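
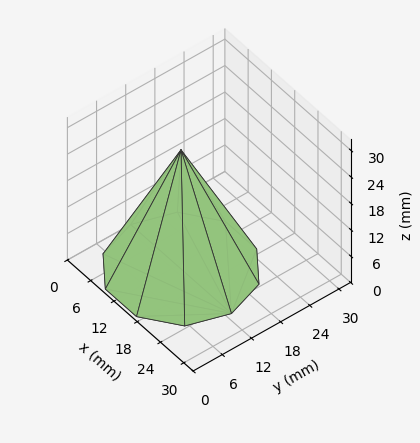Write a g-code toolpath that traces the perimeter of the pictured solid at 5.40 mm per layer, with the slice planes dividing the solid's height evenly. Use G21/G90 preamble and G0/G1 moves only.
Reading the render: the shape is a regular 10-sided pyramid, base circumscribed radius ≈ 13 mm, apex at z ≈ 27 mm (dimensions read to the nearest mm from the axis ticks). For the g-code, the solid's height is divided into equal slices at the stated Δz and each level perimeter traced with G1 moves after a G0 lift.

; perimeter-only toolpath
G21 ; units = mm
G90 ; absolute positioning
G28 ; home
; layer 1
G0 Z5.40
G0 X23.40 Y13.00
G1 X21.42 Y19.11
G1 X16.22 Y22.89
G1 X9.78 Y22.89
G1 X4.58 Y19.11
G1 X2.60 Y13.00
G1 X4.58 Y6.89
G1 X9.78 Y3.11
G1 X16.22 Y3.11
G1 X21.42 Y6.89
G1 X23.40 Y13.00
; layer 2
G0 Z10.80
G0 X20.80 Y13.00
G1 X19.31 Y17.58
G1 X15.41 Y20.42
G1 X10.59 Y20.42
G1 X6.69 Y17.58
G1 X5.20 Y13.00
G1 X6.69 Y8.42
G1 X10.59 Y5.58
G1 X15.41 Y5.58
G1 X19.31 Y8.42
G1 X20.80 Y13.00
; layer 3
G0 Z16.20
G0 X18.20 Y13.00
G1 X17.21 Y16.06
G1 X14.61 Y17.94
G1 X11.39 Y17.94
G1 X8.79 Y16.06
G1 X7.80 Y13.00
G1 X8.79 Y9.94
G1 X11.39 Y8.06
G1 X14.61 Y8.06
G1 X17.21 Y9.94
G1 X18.20 Y13.00
; layer 4
G0 Z21.60
G0 X15.60 Y13.00
G1 X15.10 Y14.53
G1 X13.80 Y15.47
G1 X12.20 Y15.47
G1 X10.90 Y14.53
G1 X10.40 Y13.00
G1 X10.90 Y11.47
G1 X12.20 Y10.53
G1 X13.80 Y10.53
G1 X15.10 Y11.47
G1 X15.60 Y13.00
M2 ; end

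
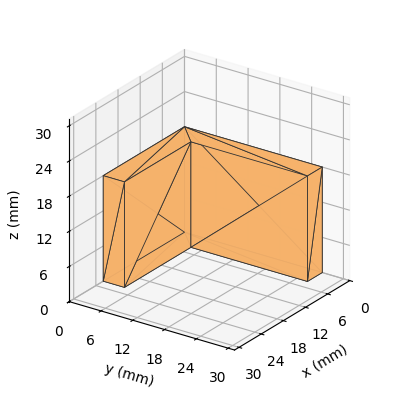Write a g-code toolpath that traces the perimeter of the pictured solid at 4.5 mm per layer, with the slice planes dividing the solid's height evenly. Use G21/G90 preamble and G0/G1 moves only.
Reading the render: the shape is an L-shaped prism: outer 22 × 26 mm, arm thicknesses ≈ 4 mm (horizontal) and 4 mm (vertical), extruded 18 mm in z (dimensions read to the nearest mm from the axis ticks). For the g-code, the solid's height is divided into equal slices at the stated Δz and each level perimeter traced with G1 moves after a G0 lift.

; perimeter-only toolpath
G21 ; units = mm
G90 ; absolute positioning
G28 ; home
; layer 1
G0 Z4.5
G0 X0.0 Y0.0
G1 X22.0 Y0.0
G1 X22.0 Y4.0
G1 X4.0 Y4.0
G1 X4.0 Y26.0
G1 X0.0 Y26.0
G1 X0.0 Y0.0
; layer 2
G0 Z9.0
G0 X0.0 Y0.0
G1 X22.0 Y0.0
G1 X22.0 Y4.0
G1 X4.0 Y4.0
G1 X4.0 Y26.0
G1 X0.0 Y26.0
G1 X0.0 Y0.0
; layer 3
G0 Z13.5
G0 X0.0 Y0.0
G1 X22.0 Y0.0
G1 X22.0 Y4.0
G1 X4.0 Y4.0
G1 X4.0 Y26.0
G1 X0.0 Y26.0
G1 X0.0 Y0.0
; layer 4
G0 Z18.0
G0 X0.0 Y0.0
G1 X22.0 Y0.0
G1 X22.0 Y4.0
G1 X4.0 Y4.0
G1 X4.0 Y26.0
G1 X0.0 Y26.0
G1 X0.0 Y0.0
M2 ; end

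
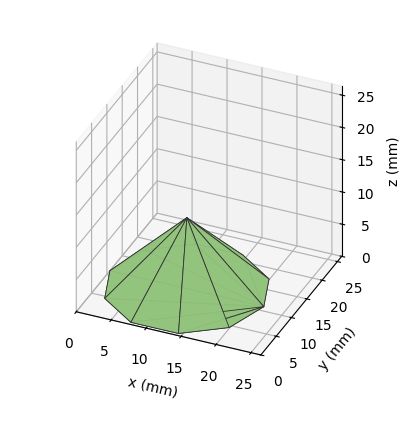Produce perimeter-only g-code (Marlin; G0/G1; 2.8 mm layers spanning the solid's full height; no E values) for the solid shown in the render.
Reading the render: the shape is a regular 10-sided pyramid, base circumscribed radius ≈ 11 mm, apex at z ≈ 11 mm (dimensions read to the nearest mm from the axis ticks). For the g-code, the solid's height is divided into equal slices at the stated Δz and each level perimeter traced with G1 moves after a G0 lift.

; perimeter-only toolpath
G21 ; units = mm
G90 ; absolute positioning
G28 ; home
; layer 1
G0 Z2.8
G0 X19.2 Y11.0
G1 X17.7 Y15.9
G1 X13.6 Y18.9
G1 X8.4 Y18.9
G1 X4.3 Y15.9
G1 X2.8 Y11.0
G1 X4.3 Y6.1
G1 X8.4 Y3.1
G1 X13.6 Y3.1
G1 X17.7 Y6.1
G1 X19.2 Y11.0
; layer 2
G0 Z5.5
G0 X16.5 Y11.0
G1 X15.4 Y14.2
G1 X12.7 Y16.2
G1 X9.3 Y16.2
G1 X6.5 Y14.2
G1 X5.5 Y11.0
G1 X6.5 Y7.8
G1 X9.3 Y5.8
G1 X12.7 Y5.8
G1 X15.4 Y7.8
G1 X16.5 Y11.0
; layer 3
G0 Z8.2
G0 X13.8 Y11.0
G1 X13.2 Y12.6
G1 X11.8 Y13.6
G1 X10.2 Y13.6
G1 X8.8 Y12.6
G1 X8.2 Y11.0
G1 X8.8 Y9.4
G1 X10.2 Y8.4
G1 X11.8 Y8.4
G1 X13.2 Y9.4
G1 X13.8 Y11.0
M2 ; end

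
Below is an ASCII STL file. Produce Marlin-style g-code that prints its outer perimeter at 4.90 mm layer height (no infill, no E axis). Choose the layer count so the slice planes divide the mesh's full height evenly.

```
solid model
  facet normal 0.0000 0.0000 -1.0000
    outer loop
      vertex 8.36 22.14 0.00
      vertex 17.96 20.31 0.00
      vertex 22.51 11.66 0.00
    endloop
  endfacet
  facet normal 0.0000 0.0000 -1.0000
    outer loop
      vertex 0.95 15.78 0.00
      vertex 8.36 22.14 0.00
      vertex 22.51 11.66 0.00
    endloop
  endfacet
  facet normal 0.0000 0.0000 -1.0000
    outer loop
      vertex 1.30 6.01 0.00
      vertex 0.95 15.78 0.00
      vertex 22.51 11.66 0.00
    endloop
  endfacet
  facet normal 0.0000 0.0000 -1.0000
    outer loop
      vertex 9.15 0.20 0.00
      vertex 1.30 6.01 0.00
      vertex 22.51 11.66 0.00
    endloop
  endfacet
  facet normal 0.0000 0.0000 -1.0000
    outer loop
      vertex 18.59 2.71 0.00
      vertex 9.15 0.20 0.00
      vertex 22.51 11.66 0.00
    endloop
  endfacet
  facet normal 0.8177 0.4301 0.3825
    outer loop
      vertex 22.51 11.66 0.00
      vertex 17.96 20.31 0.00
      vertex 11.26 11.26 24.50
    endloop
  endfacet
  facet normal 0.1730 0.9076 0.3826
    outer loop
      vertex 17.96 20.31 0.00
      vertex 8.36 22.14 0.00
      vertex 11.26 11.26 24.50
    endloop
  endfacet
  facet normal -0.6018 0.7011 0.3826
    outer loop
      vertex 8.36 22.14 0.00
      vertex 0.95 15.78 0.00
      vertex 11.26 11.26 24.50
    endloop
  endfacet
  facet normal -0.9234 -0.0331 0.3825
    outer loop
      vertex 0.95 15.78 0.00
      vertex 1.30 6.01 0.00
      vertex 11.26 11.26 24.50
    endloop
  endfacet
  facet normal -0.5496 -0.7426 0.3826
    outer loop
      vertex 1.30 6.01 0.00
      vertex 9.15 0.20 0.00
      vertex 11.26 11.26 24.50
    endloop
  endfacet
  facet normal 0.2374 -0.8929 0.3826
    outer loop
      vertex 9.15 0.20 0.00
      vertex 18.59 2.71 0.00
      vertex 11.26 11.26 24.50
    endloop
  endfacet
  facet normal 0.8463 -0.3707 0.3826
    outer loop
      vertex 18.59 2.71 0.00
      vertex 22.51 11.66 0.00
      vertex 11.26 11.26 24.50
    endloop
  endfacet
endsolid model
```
; perimeter-only toolpath
G21 ; units = mm
G90 ; absolute positioning
G28 ; home
; layer 1
G0 Z4.90
G0 X20.26 Y11.58
G1 X16.62 Y18.50
G1 X8.94 Y19.96
G1 X3.01 Y14.88
G1 X3.29 Y7.06
G1 X9.57 Y2.41
G1 X17.12 Y4.42
G1 X20.26 Y11.58
; layer 2
G0 Z9.80
G0 X18.01 Y11.50
G1 X15.28 Y16.69
G1 X9.52 Y17.79
G1 X5.07 Y13.97
G1 X5.28 Y8.11
G1 X9.99 Y4.62
G1 X15.66 Y6.13
G1 X18.01 Y11.50
; layer 3
G0 Z14.70
G0 X15.76 Y11.42
G1 X13.94 Y14.88
G1 X10.10 Y15.61
G1 X7.14 Y13.07
G1 X7.28 Y9.16
G1 X10.42 Y6.84
G1 X14.19 Y7.84
G1 X15.76 Y11.42
; layer 4
G0 Z19.60
G0 X13.51 Y11.34
G1 X12.60 Y13.07
G1 X10.68 Y13.44
G1 X9.20 Y12.16
G1 X9.27 Y10.21
G1 X10.84 Y9.05
G1 X12.73 Y9.55
G1 X13.51 Y11.34
M2 ; end

The solid is a regular 7-sided pyramid, base circumscribed radius ≈ 11.3 mm, apex at z ≈ 24.5 mm. Slicing at Δz = 4.90 mm — 5 equal slices spanning the solid's height, so layer i sits at z = i·h/5 — gives 4 non-empty perimeters. Each is a 7-segment closed polygon; G0 lifts to the layer z and rapids to the start vertex, then G1 traces the edges. The cross-section shrinks linearly with z (the slice at the apex is degenerate and omitted).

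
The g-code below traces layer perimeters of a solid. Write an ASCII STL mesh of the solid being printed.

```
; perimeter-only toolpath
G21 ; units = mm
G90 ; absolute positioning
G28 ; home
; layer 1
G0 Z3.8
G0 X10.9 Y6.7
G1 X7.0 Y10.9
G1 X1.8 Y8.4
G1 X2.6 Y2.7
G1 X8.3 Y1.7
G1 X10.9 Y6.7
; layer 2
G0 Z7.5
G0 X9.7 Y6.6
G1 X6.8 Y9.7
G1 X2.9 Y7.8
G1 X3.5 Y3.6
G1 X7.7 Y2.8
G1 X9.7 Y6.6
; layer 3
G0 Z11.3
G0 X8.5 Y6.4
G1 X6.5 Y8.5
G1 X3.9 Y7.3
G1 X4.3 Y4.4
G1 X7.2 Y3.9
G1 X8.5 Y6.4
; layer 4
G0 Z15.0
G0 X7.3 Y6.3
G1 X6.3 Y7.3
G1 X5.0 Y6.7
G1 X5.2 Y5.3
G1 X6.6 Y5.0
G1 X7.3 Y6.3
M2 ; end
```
solid part
  facet normal 0.0000 0.0000 -1.0000
    outer loop
      vertex 0.7 9.0 0.0
      vertex 7.2 12.1 0.0
      vertex 12.1 6.9 0.0
    endloop
  endfacet
  facet normal 0.0000 0.0000 -1.0000
    outer loop
      vertex 1.7 1.9 0.0
      vertex 0.7 9.0 0.0
      vertex 12.1 6.9 0.0
    endloop
  endfacet
  facet normal 0.0000 0.0000 -1.0000
    outer loop
      vertex 8.8 0.6 0.0
      vertex 1.7 1.9 0.0
      vertex 12.1 6.9 0.0
    endloop
  endfacet
  facet normal 0.7041 0.6635 0.2530
    outer loop
      vertex 12.1 6.9 0.0
      vertex 7.2 12.1 0.0
      vertex 6.1 6.1 18.8
    endloop
  endfacet
  facet normal -0.4163 0.8729 0.2542
    outer loop
      vertex 7.2 12.1 0.0
      vertex 0.7 9.0 0.0
      vertex 6.1 6.1 18.8
    endloop
  endfacet
  facet normal -0.9577 -0.1349 0.2543
    outer loop
      vertex 0.7 9.0 0.0
      vertex 1.7 1.9 0.0
      vertex 6.1 6.1 18.8
    endloop
  endfacet
  facet normal -0.1742 -0.9516 0.2534
    outer loop
      vertex 1.7 1.9 0.0
      vertex 8.8 0.6 0.0
      vertex 6.1 6.1 18.8
    endloop
  endfacet
  facet normal 0.8567 -0.4488 0.2543
    outer loop
      vertex 8.8 0.6 0.0
      vertex 12.1 6.9 0.0
      vertex 6.1 6.1 18.8
    endloop
  endfacet
endsolid part

The G0 Z moves step by Δz≈3.8 mm. The G1 loops shrink linearly with z, so the solid tapers from its base footprint up to z≈18.8. Closing with a flat bottom cap and the tapered top and triangulating gives 8 facets — a regular 5-sided pyramid, base circumscribed radius ≈ 6.1 mm, apex at z ≈ 18.8 mm.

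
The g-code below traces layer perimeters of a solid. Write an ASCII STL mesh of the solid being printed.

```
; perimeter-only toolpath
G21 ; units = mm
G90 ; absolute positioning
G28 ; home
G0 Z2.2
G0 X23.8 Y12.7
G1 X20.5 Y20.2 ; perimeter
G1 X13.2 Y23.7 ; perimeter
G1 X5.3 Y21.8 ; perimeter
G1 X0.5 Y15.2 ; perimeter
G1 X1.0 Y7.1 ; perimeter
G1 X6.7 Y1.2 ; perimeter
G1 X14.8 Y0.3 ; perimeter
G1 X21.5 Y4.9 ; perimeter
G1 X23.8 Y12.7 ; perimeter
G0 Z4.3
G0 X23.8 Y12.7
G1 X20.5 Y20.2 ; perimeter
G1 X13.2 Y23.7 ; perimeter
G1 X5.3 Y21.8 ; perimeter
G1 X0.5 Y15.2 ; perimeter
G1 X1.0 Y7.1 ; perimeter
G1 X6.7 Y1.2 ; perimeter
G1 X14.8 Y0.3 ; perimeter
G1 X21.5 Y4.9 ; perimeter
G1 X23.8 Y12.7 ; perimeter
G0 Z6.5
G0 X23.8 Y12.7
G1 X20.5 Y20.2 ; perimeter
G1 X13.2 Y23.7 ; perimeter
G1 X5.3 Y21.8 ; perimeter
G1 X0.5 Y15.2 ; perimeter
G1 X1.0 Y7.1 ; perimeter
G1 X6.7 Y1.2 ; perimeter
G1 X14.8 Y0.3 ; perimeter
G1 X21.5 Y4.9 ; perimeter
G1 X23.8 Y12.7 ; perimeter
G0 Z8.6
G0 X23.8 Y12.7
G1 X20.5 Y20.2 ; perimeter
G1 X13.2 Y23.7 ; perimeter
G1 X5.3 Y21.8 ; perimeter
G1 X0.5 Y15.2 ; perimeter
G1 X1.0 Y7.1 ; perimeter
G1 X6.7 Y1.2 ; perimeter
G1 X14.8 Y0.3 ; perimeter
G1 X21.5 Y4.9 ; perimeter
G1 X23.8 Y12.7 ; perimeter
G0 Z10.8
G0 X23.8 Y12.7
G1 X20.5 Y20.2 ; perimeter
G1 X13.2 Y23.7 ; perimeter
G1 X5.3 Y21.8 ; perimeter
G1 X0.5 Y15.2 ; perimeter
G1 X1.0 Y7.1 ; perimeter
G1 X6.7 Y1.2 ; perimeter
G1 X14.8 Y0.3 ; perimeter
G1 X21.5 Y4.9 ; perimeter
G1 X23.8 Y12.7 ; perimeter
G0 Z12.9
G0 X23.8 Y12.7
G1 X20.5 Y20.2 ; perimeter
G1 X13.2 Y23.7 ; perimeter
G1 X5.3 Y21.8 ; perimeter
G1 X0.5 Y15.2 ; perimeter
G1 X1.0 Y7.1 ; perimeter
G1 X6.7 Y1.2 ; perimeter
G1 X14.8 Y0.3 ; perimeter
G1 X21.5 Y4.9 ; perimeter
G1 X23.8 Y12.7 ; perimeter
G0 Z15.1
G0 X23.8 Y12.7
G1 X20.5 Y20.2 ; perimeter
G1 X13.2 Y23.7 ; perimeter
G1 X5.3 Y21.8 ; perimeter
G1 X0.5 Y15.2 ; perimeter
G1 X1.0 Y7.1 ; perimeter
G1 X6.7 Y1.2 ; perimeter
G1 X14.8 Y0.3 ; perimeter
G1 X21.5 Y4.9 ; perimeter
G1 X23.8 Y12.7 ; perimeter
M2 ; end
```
solid part
  facet normal 0.0000 0.0000 -1.0000
    outer loop
      vertex 13.2 23.7 0.0
      vertex 20.5 20.2 0.0
      vertex 23.8 12.7 0.0
    endloop
  endfacet
  facet normal 0.0000 0.0000 -1.0000
    outer loop
      vertex 5.3 21.8 0.0
      vertex 13.2 23.7 0.0
      vertex 23.8 12.7 0.0
    endloop
  endfacet
  facet normal 0.0000 0.0000 -1.0000
    outer loop
      vertex 0.5 15.2 0.0
      vertex 5.3 21.8 0.0
      vertex 23.8 12.7 0.0
    endloop
  endfacet
  facet normal 0.0000 0.0000 -1.0000
    outer loop
      vertex 1.0 7.1 0.0
      vertex 0.5 15.2 0.0
      vertex 23.8 12.7 0.0
    endloop
  endfacet
  facet normal 0.0000 0.0000 -1.0000
    outer loop
      vertex 6.7 1.2 0.0
      vertex 1.0 7.1 0.0
      vertex 23.8 12.7 0.0
    endloop
  endfacet
  facet normal 0.0000 0.0000 -1.0000
    outer loop
      vertex 14.8 0.3 0.0
      vertex 6.7 1.2 0.0
      vertex 23.8 12.7 0.0
    endloop
  endfacet
  facet normal 0.0000 0.0000 -1.0000
    outer loop
      vertex 21.5 4.9 0.0
      vertex 14.8 0.3 0.0
      vertex 23.8 12.7 0.0
    endloop
  endfacet
  facet normal 0.0000 0.0000 1.0000
    outer loop
      vertex 23.8 12.7 15.1
      vertex 20.5 20.2 15.1
      vertex 13.2 23.7 15.1
    endloop
  endfacet
  facet normal 0.0000 0.0000 1.0000
    outer loop
      vertex 23.8 12.7 15.1
      vertex 13.2 23.7 15.1
      vertex 5.3 21.8 15.1
    endloop
  endfacet
  facet normal 0.0000 0.0000 1.0000
    outer loop
      vertex 23.8 12.7 15.1
      vertex 5.3 21.8 15.1
      vertex 0.5 15.2 15.1
    endloop
  endfacet
  facet normal 0.0000 0.0000 1.0000
    outer loop
      vertex 23.8 12.7 15.1
      vertex 0.5 15.2 15.1
      vertex 1.0 7.1 15.1
    endloop
  endfacet
  facet normal 0.0000 0.0000 1.0000
    outer loop
      vertex 23.8 12.7 15.1
      vertex 1.0 7.1 15.1
      vertex 6.7 1.2 15.1
    endloop
  endfacet
  facet normal 0.0000 0.0000 1.0000
    outer loop
      vertex 23.8 12.7 15.1
      vertex 6.7 1.2 15.1
      vertex 14.8 0.3 15.1
    endloop
  endfacet
  facet normal 0.0000 0.0000 1.0000
    outer loop
      vertex 23.8 12.7 15.1
      vertex 14.8 0.3 15.1
      vertex 21.5 4.9 15.1
    endloop
  endfacet
  facet normal 0.9153 0.4027 0.0000
    outer loop
      vertex 23.8 12.7 0.0
      vertex 20.5 20.2 0.0
      vertex 20.5 20.2 15.1
    endloop
  endfacet
  facet normal 0.9153 0.4027 0.0000
    outer loop
      vertex 23.8 12.7 0.0
      vertex 20.5 20.2 15.1
      vertex 23.8 12.7 15.1
    endloop
  endfacet
  facet normal 0.4323 0.9017 0.0000
    outer loop
      vertex 20.5 20.2 0.0
      vertex 13.2 23.7 0.0
      vertex 13.2 23.7 15.1
    endloop
  endfacet
  facet normal 0.4323 0.9017 0.0000
    outer loop
      vertex 20.5 20.2 0.0
      vertex 13.2 23.7 15.1
      vertex 20.5 20.2 15.1
    endloop
  endfacet
  facet normal -0.2338 0.9723 0.0000
    outer loop
      vertex 13.2 23.7 0.0
      vertex 5.3 21.8 0.0
      vertex 5.3 21.8 15.1
    endloop
  endfacet
  facet normal -0.2338 0.9723 0.0000
    outer loop
      vertex 13.2 23.7 0.0
      vertex 5.3 21.8 15.1
      vertex 13.2 23.7 15.1
    endloop
  endfacet
  facet normal -0.8087 0.5882 0.0000
    outer loop
      vertex 5.3 21.8 0.0
      vertex 0.5 15.2 0.0
      vertex 0.5 15.2 15.1
    endloop
  endfacet
  facet normal -0.8087 0.5882 0.0000
    outer loop
      vertex 5.3 21.8 0.0
      vertex 0.5 15.2 15.1
      vertex 5.3 21.8 15.1
    endloop
  endfacet
  facet normal -0.9981 -0.0616 0.0000
    outer loop
      vertex 0.5 15.2 0.0
      vertex 1.0 7.1 0.0
      vertex 1.0 7.1 15.1
    endloop
  endfacet
  facet normal -0.9981 -0.0616 0.0000
    outer loop
      vertex 0.5 15.2 0.0
      vertex 1.0 7.1 15.1
      vertex 0.5 15.2 15.1
    endloop
  endfacet
  facet normal -0.7192 -0.6948 0.0000
    outer loop
      vertex 1.0 7.1 0.0
      vertex 6.7 1.2 0.0
      vertex 6.7 1.2 15.1
    endloop
  endfacet
  facet normal -0.7192 -0.6948 0.0000
    outer loop
      vertex 1.0 7.1 0.0
      vertex 6.7 1.2 15.1
      vertex 1.0 7.1 15.1
    endloop
  endfacet
  facet normal -0.1104 -0.9939 0.0000
    outer loop
      vertex 6.7 1.2 0.0
      vertex 14.8 0.3 0.0
      vertex 14.8 0.3 15.1
    endloop
  endfacet
  facet normal -0.1104 -0.9939 0.0000
    outer loop
      vertex 6.7 1.2 0.0
      vertex 14.8 0.3 15.1
      vertex 6.7 1.2 15.1
    endloop
  endfacet
  facet normal 0.5660 -0.8244 0.0000
    outer loop
      vertex 14.8 0.3 0.0
      vertex 21.5 4.9 0.0
      vertex 21.5 4.9 15.1
    endloop
  endfacet
  facet normal 0.5660 -0.8244 0.0000
    outer loop
      vertex 14.8 0.3 0.0
      vertex 21.5 4.9 15.1
      vertex 14.8 0.3 15.1
    endloop
  endfacet
  facet normal 0.9592 -0.2828 0.0000
    outer loop
      vertex 21.5 4.9 0.0
      vertex 23.8 12.7 0.0
      vertex 23.8 12.7 15.1
    endloop
  endfacet
  facet normal 0.9592 -0.2828 0.0000
    outer loop
      vertex 21.5 4.9 0.0
      vertex 23.8 12.7 15.1
      vertex 21.5 4.9 15.1
    endloop
  endfacet
endsolid part

The G0 Z moves step by Δz≈2.2 mm. Every layer's G1 loop is the same polygon, so the solid is a straight extrusion of it from z=0 to z≈15.1. Closing with flat bottom and top caps and triangulating gives 32 facets — a regular 9-sided prism (a cylinder approximated with 9 flat sides), circumscribed radius ≈ 11.9 mm, height ≈ 15.1 mm.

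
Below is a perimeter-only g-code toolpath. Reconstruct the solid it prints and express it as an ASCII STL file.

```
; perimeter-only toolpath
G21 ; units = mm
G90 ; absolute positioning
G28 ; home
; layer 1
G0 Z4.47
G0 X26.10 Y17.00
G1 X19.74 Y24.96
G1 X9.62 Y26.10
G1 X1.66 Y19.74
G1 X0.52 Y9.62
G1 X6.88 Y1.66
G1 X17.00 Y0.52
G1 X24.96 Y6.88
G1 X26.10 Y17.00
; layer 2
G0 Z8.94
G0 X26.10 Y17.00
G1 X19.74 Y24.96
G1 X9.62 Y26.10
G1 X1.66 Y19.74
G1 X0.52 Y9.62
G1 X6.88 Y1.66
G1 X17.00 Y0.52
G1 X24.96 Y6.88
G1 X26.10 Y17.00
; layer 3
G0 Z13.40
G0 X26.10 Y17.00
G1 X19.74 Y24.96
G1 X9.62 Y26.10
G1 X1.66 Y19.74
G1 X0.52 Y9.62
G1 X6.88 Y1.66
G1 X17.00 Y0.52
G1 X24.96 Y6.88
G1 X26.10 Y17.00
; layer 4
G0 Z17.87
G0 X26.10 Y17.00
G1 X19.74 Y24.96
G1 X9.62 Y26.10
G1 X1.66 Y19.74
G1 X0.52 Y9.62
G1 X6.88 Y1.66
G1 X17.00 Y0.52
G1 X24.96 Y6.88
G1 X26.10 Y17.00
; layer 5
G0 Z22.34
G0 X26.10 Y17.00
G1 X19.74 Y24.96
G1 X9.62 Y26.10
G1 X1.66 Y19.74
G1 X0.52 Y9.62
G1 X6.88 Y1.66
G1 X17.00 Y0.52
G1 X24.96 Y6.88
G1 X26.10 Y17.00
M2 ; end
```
solid part
  facet normal 0.0000 0.0000 -1.0000
    outer loop
      vertex 9.62 26.10 0.00
      vertex 19.74 24.96 0.00
      vertex 26.10 17.00 0.00
    endloop
  endfacet
  facet normal 0.0000 0.0000 -1.0000
    outer loop
      vertex 1.66 19.74 0.00
      vertex 9.62 26.10 0.00
      vertex 26.10 17.00 0.00
    endloop
  endfacet
  facet normal 0.0000 0.0000 -1.0000
    outer loop
      vertex 0.52 9.62 0.00
      vertex 1.66 19.74 0.00
      vertex 26.10 17.00 0.00
    endloop
  endfacet
  facet normal 0.0000 0.0000 -1.0000
    outer loop
      vertex 6.88 1.66 0.00
      vertex 0.52 9.62 0.00
      vertex 26.10 17.00 0.00
    endloop
  endfacet
  facet normal 0.0000 0.0000 -1.0000
    outer loop
      vertex 17.00 0.52 0.00
      vertex 6.88 1.66 0.00
      vertex 26.10 17.00 0.00
    endloop
  endfacet
  facet normal 0.0000 0.0000 -1.0000
    outer loop
      vertex 24.96 6.88 0.00
      vertex 17.00 0.52 0.00
      vertex 26.10 17.00 0.00
    endloop
  endfacet
  facet normal 0.0000 0.0000 1.0000
    outer loop
      vertex 26.10 17.00 22.34
      vertex 19.74 24.96 22.34
      vertex 9.62 26.10 22.34
    endloop
  endfacet
  facet normal 0.0000 0.0000 1.0000
    outer loop
      vertex 26.10 17.00 22.34
      vertex 9.62 26.10 22.34
      vertex 1.66 19.74 22.34
    endloop
  endfacet
  facet normal 0.0000 0.0000 1.0000
    outer loop
      vertex 26.10 17.00 22.34
      vertex 1.66 19.74 22.34
      vertex 0.52 9.62 22.34
    endloop
  endfacet
  facet normal 0.0000 0.0000 1.0000
    outer loop
      vertex 26.10 17.00 22.34
      vertex 0.52 9.62 22.34
      vertex 6.88 1.66 22.34
    endloop
  endfacet
  facet normal 0.0000 0.0000 1.0000
    outer loop
      vertex 26.10 17.00 22.34
      vertex 6.88 1.66 22.34
      vertex 17.00 0.52 22.34
    endloop
  endfacet
  facet normal 0.0000 0.0000 1.0000
    outer loop
      vertex 26.10 17.00 22.34
      vertex 17.00 0.52 22.34
      vertex 24.96 6.88 22.34
    endloop
  endfacet
  facet normal 0.7813 0.6242 0.0000
    outer loop
      vertex 26.10 17.00 0.00
      vertex 19.74 24.96 0.00
      vertex 19.74 24.96 22.34
    endloop
  endfacet
  facet normal 0.7813 0.6242 0.0000
    outer loop
      vertex 26.10 17.00 0.00
      vertex 19.74 24.96 22.34
      vertex 26.10 17.00 22.34
    endloop
  endfacet
  facet normal 0.1119 0.9937 0.0000
    outer loop
      vertex 19.74 24.96 0.00
      vertex 9.62 26.10 0.00
      vertex 9.62 26.10 22.34
    endloop
  endfacet
  facet normal 0.1119 0.9937 0.0000
    outer loop
      vertex 19.74 24.96 0.00
      vertex 9.62 26.10 22.34
      vertex 19.74 24.96 22.34
    endloop
  endfacet
  facet normal -0.6242 0.7813 0.0000
    outer loop
      vertex 9.62 26.10 0.00
      vertex 1.66 19.74 0.00
      vertex 1.66 19.74 22.34
    endloop
  endfacet
  facet normal -0.6242 0.7813 0.0000
    outer loop
      vertex 9.62 26.10 0.00
      vertex 1.66 19.74 22.34
      vertex 9.62 26.10 22.34
    endloop
  endfacet
  facet normal -0.9937 0.1119 0.0000
    outer loop
      vertex 1.66 19.74 0.00
      vertex 0.52 9.62 0.00
      vertex 0.52 9.62 22.34
    endloop
  endfacet
  facet normal -0.9937 0.1119 0.0000
    outer loop
      vertex 1.66 19.74 0.00
      vertex 0.52 9.62 22.34
      vertex 1.66 19.74 22.34
    endloop
  endfacet
  facet normal -0.7813 -0.6242 0.0000
    outer loop
      vertex 0.52 9.62 0.00
      vertex 6.88 1.66 0.00
      vertex 6.88 1.66 22.34
    endloop
  endfacet
  facet normal -0.7813 -0.6242 0.0000
    outer loop
      vertex 0.52 9.62 0.00
      vertex 6.88 1.66 22.34
      vertex 0.52 9.62 22.34
    endloop
  endfacet
  facet normal -0.1119 -0.9937 0.0000
    outer loop
      vertex 6.88 1.66 0.00
      vertex 17.00 0.52 0.00
      vertex 17.00 0.52 22.34
    endloop
  endfacet
  facet normal -0.1119 -0.9937 0.0000
    outer loop
      vertex 6.88 1.66 0.00
      vertex 17.00 0.52 22.34
      vertex 6.88 1.66 22.34
    endloop
  endfacet
  facet normal 0.6242 -0.7813 0.0000
    outer loop
      vertex 17.00 0.52 0.00
      vertex 24.96 6.88 0.00
      vertex 24.96 6.88 22.34
    endloop
  endfacet
  facet normal 0.6242 -0.7813 0.0000
    outer loop
      vertex 17.00 0.52 0.00
      vertex 24.96 6.88 22.34
      vertex 17.00 0.52 22.34
    endloop
  endfacet
  facet normal 0.9937 -0.1119 0.0000
    outer loop
      vertex 24.96 6.88 0.00
      vertex 26.10 17.00 0.00
      vertex 26.10 17.00 22.34
    endloop
  endfacet
  facet normal 0.9937 -0.1119 0.0000
    outer loop
      vertex 24.96 6.88 0.00
      vertex 26.10 17.00 22.34
      vertex 24.96 6.88 22.34
    endloop
  endfacet
endsolid part

The G0 Z moves step by Δz≈4.47 mm. Every layer's G1 loop is the same polygon, so the solid is a straight extrusion of it from z=0 to z≈22.3. Closing with flat bottom and top caps and triangulating gives 28 facets — a regular 8-sided prism (a cylinder approximated with 8 flat sides), circumscribed radius ≈ 13.3 mm, height ≈ 22.3 mm.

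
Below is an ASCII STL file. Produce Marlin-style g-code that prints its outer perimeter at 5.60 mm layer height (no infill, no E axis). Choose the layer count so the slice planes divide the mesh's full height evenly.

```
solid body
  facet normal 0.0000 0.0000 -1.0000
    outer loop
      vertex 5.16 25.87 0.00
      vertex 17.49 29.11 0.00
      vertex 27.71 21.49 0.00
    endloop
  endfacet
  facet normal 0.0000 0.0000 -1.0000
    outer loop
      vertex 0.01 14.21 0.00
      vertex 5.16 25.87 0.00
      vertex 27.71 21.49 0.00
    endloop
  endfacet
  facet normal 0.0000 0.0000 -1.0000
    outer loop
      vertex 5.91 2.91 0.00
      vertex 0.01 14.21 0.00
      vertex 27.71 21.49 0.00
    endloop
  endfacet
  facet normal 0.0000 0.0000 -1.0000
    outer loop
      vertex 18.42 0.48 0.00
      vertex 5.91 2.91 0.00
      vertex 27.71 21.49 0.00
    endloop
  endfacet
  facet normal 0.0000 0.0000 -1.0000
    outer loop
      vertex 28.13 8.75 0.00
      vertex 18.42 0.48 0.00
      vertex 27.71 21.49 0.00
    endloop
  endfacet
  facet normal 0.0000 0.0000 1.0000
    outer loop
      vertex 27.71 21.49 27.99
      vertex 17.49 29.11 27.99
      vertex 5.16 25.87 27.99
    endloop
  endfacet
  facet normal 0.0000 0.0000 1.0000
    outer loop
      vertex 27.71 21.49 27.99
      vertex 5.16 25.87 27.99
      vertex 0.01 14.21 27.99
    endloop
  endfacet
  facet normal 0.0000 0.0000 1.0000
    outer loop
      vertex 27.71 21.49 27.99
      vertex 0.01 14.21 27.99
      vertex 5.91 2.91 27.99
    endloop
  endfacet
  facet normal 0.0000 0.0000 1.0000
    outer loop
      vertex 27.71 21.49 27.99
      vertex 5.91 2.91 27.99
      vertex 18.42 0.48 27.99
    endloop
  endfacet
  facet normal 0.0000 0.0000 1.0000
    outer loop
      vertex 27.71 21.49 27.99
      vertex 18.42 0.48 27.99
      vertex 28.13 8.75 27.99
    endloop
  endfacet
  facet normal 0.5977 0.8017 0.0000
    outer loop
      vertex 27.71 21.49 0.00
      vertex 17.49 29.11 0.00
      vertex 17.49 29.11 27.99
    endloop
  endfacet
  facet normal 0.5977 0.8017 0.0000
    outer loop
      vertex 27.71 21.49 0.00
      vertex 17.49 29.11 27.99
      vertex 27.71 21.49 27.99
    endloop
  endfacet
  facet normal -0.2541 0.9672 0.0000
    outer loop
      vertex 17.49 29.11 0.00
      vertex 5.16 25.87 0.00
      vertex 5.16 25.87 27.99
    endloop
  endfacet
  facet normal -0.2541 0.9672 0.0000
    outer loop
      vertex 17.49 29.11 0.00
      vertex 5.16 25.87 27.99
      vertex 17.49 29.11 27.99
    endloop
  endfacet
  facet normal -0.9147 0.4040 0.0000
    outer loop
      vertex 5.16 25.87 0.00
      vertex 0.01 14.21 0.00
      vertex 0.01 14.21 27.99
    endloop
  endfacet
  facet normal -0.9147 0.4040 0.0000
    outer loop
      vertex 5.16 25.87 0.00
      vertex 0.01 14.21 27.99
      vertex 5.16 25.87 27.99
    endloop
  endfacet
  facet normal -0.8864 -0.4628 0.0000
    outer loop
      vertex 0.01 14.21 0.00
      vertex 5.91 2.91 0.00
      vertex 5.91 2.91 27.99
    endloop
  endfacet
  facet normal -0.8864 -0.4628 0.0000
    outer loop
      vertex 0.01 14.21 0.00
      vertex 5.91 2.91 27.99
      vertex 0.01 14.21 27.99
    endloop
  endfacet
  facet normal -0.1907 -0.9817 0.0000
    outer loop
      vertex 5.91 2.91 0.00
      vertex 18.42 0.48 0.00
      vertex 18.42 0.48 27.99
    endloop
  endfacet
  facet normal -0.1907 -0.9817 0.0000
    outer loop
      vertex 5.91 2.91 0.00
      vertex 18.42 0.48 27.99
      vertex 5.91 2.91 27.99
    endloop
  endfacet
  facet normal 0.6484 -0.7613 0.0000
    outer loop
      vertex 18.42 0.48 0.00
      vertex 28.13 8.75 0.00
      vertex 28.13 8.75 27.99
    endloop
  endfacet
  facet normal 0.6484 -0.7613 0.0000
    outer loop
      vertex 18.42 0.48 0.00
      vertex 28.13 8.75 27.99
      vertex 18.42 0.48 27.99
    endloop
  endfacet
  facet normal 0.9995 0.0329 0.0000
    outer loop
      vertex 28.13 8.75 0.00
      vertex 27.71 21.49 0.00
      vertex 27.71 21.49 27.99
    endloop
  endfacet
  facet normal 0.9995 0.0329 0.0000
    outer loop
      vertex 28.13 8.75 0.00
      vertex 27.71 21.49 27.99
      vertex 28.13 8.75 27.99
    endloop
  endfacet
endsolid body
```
; perimeter-only toolpath
G21 ; units = mm
G90 ; absolute positioning
G28 ; home
; layer 1
G0 Z5.60
G0 X27.71 Y21.49
G1 X17.49 Y29.11
G1 X5.16 Y25.87
G1 X0.01 Y14.21
G1 X5.91 Y2.91
G1 X18.42 Y0.48
G1 X28.13 Y8.75
G1 X27.71 Y21.49
; layer 2
G0 Z11.20
G0 X27.71 Y21.49
G1 X17.49 Y29.11
G1 X5.16 Y25.87
G1 X0.01 Y14.21
G1 X5.91 Y2.91
G1 X18.42 Y0.48
G1 X28.13 Y8.75
G1 X27.71 Y21.49
; layer 3
G0 Z16.79
G0 X27.71 Y21.49
G1 X17.49 Y29.11
G1 X5.16 Y25.87
G1 X0.01 Y14.21
G1 X5.91 Y2.91
G1 X18.42 Y0.48
G1 X28.13 Y8.75
G1 X27.71 Y21.49
; layer 4
G0 Z22.39
G0 X27.71 Y21.49
G1 X17.49 Y29.11
G1 X5.16 Y25.87
G1 X0.01 Y14.21
G1 X5.91 Y2.91
G1 X18.42 Y0.48
G1 X28.13 Y8.75
G1 X27.71 Y21.49
; layer 5
G0 Z27.99
G0 X27.71 Y21.49
G1 X17.49 Y29.11
G1 X5.16 Y25.87
G1 X0.01 Y14.21
G1 X5.91 Y2.91
G1 X18.42 Y0.48
G1 X28.13 Y8.75
G1 X27.71 Y21.49
M2 ; end

The solid is a regular 7-sided prism (a cylinder approximated with 7 flat sides), circumscribed radius ≈ 14.7 mm, height ≈ 28 mm. Slicing at Δz = 5.60 mm — 5 equal slices spanning the solid's height, so layer i sits at z = i·h/5 — gives 5 non-empty perimeters. Each is a 7-segment closed polygon; G0 lifts to the layer z and rapids to the start vertex, then G1 traces the edges.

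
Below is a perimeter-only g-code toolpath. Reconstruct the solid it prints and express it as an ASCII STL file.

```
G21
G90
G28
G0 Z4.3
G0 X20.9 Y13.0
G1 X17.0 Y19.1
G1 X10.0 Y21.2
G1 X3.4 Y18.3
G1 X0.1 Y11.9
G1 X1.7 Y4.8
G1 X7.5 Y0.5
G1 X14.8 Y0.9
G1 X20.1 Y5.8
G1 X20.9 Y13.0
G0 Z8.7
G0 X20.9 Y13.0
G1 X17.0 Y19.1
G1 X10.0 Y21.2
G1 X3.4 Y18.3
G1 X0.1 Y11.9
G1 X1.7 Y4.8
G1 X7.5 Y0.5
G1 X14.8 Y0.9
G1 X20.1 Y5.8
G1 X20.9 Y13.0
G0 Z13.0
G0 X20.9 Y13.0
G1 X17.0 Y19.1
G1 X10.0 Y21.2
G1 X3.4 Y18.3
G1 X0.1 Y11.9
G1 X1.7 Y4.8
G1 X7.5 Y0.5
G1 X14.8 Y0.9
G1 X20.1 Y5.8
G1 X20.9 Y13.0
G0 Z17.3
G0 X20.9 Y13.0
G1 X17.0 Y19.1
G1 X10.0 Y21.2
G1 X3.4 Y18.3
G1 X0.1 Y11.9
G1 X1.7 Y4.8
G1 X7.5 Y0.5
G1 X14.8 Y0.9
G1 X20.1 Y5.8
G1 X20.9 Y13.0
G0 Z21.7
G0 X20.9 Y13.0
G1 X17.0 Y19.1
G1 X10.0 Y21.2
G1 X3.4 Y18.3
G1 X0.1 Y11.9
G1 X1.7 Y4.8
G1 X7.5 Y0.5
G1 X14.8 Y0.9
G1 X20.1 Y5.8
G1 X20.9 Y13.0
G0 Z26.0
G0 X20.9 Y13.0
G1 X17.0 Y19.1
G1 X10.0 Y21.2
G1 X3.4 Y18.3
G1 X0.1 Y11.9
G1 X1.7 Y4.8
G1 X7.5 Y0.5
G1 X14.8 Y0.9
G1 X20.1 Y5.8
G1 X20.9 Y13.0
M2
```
solid part
  facet normal 0.0000 0.0000 -1.0000
    outer loop
      vertex 10.0 21.2 0.0
      vertex 17.0 19.1 0.0
      vertex 20.9 13.0 0.0
    endloop
  endfacet
  facet normal 0.0000 0.0000 -1.0000
    outer loop
      vertex 3.4 18.3 0.0
      vertex 10.0 21.2 0.0
      vertex 20.9 13.0 0.0
    endloop
  endfacet
  facet normal 0.0000 0.0000 -1.0000
    outer loop
      vertex 0.1 11.9 0.0
      vertex 3.4 18.3 0.0
      vertex 20.9 13.0 0.0
    endloop
  endfacet
  facet normal 0.0000 0.0000 -1.0000
    outer loop
      vertex 1.7 4.8 0.0
      vertex 0.1 11.9 0.0
      vertex 20.9 13.0 0.0
    endloop
  endfacet
  facet normal 0.0000 0.0000 -1.0000
    outer loop
      vertex 7.5 0.5 0.0
      vertex 1.7 4.8 0.0
      vertex 20.9 13.0 0.0
    endloop
  endfacet
  facet normal 0.0000 0.0000 -1.0000
    outer loop
      vertex 14.8 0.9 0.0
      vertex 7.5 0.5 0.0
      vertex 20.9 13.0 0.0
    endloop
  endfacet
  facet normal 0.0000 0.0000 -1.0000
    outer loop
      vertex 20.1 5.8 0.0
      vertex 14.8 0.9 0.0
      vertex 20.9 13.0 0.0
    endloop
  endfacet
  facet normal 0.0000 0.0000 1.0000
    outer loop
      vertex 20.9 13.0 26.0
      vertex 17.0 19.1 26.0
      vertex 10.0 21.2 26.0
    endloop
  endfacet
  facet normal 0.0000 0.0000 1.0000
    outer loop
      vertex 20.9 13.0 26.0
      vertex 10.0 21.2 26.0
      vertex 3.4 18.3 26.0
    endloop
  endfacet
  facet normal 0.0000 0.0000 1.0000
    outer loop
      vertex 20.9 13.0 26.0
      vertex 3.4 18.3 26.0
      vertex 0.1 11.9 26.0
    endloop
  endfacet
  facet normal 0.0000 0.0000 1.0000
    outer loop
      vertex 20.9 13.0 26.0
      vertex 0.1 11.9 26.0
      vertex 1.7 4.8 26.0
    endloop
  endfacet
  facet normal 0.0000 0.0000 1.0000
    outer loop
      vertex 20.9 13.0 26.0
      vertex 1.7 4.8 26.0
      vertex 7.5 0.5 26.0
    endloop
  endfacet
  facet normal 0.0000 0.0000 1.0000
    outer loop
      vertex 20.9 13.0 26.0
      vertex 7.5 0.5 26.0
      vertex 14.8 0.9 26.0
    endloop
  endfacet
  facet normal 0.0000 0.0000 1.0000
    outer loop
      vertex 20.9 13.0 26.0
      vertex 14.8 0.9 26.0
      vertex 20.1 5.8 26.0
    endloop
  endfacet
  facet normal 0.8425 0.5387 0.0000
    outer loop
      vertex 20.9 13.0 0.0
      vertex 17.0 19.1 0.0
      vertex 17.0 19.1 26.0
    endloop
  endfacet
  facet normal 0.8425 0.5387 0.0000
    outer loop
      vertex 20.9 13.0 0.0
      vertex 17.0 19.1 26.0
      vertex 20.9 13.0 26.0
    endloop
  endfacet
  facet normal 0.2873 0.9578 0.0000
    outer loop
      vertex 17.0 19.1 0.0
      vertex 10.0 21.2 0.0
      vertex 10.0 21.2 26.0
    endloop
  endfacet
  facet normal 0.2873 0.9578 0.0000
    outer loop
      vertex 17.0 19.1 0.0
      vertex 10.0 21.2 26.0
      vertex 17.0 19.1 26.0
    endloop
  endfacet
  facet normal -0.4023 0.9155 0.0000
    outer loop
      vertex 10.0 21.2 0.0
      vertex 3.4 18.3 0.0
      vertex 3.4 18.3 26.0
    endloop
  endfacet
  facet normal -0.4023 0.9155 0.0000
    outer loop
      vertex 10.0 21.2 0.0
      vertex 3.4 18.3 26.0
      vertex 10.0 21.2 26.0
    endloop
  endfacet
  facet normal -0.8888 0.4583 0.0000
    outer loop
      vertex 3.4 18.3 0.0
      vertex 0.1 11.9 0.0
      vertex 0.1 11.9 26.0
    endloop
  endfacet
  facet normal -0.8888 0.4583 0.0000
    outer loop
      vertex 3.4 18.3 0.0
      vertex 0.1 11.9 26.0
      vertex 3.4 18.3 26.0
    endloop
  endfacet
  facet normal -0.9755 -0.2198 0.0000
    outer loop
      vertex 0.1 11.9 0.0
      vertex 1.7 4.8 0.0
      vertex 1.7 4.8 26.0
    endloop
  endfacet
  facet normal -0.9755 -0.2198 0.0000
    outer loop
      vertex 0.1 11.9 0.0
      vertex 1.7 4.8 26.0
      vertex 0.1 11.9 26.0
    endloop
  endfacet
  facet normal -0.5956 -0.8033 0.0000
    outer loop
      vertex 1.7 4.8 0.0
      vertex 7.5 0.5 0.0
      vertex 7.5 0.5 26.0
    endloop
  endfacet
  facet normal -0.5956 -0.8033 0.0000
    outer loop
      vertex 1.7 4.8 0.0
      vertex 7.5 0.5 26.0
      vertex 1.7 4.8 26.0
    endloop
  endfacet
  facet normal 0.0547 -0.9985 0.0000
    outer loop
      vertex 7.5 0.5 0.0
      vertex 14.8 0.9 0.0
      vertex 14.8 0.9 26.0
    endloop
  endfacet
  facet normal 0.0547 -0.9985 0.0000
    outer loop
      vertex 7.5 0.5 0.0
      vertex 14.8 0.9 26.0
      vertex 7.5 0.5 26.0
    endloop
  endfacet
  facet normal 0.6789 -0.7343 0.0000
    outer loop
      vertex 14.8 0.9 0.0
      vertex 20.1 5.8 0.0
      vertex 20.1 5.8 26.0
    endloop
  endfacet
  facet normal 0.6789 -0.7343 0.0000
    outer loop
      vertex 14.8 0.9 0.0
      vertex 20.1 5.8 26.0
      vertex 14.8 0.9 26.0
    endloop
  endfacet
  facet normal 0.9939 -0.1104 0.0000
    outer loop
      vertex 20.1 5.8 0.0
      vertex 20.9 13.0 0.0
      vertex 20.9 13.0 26.0
    endloop
  endfacet
  facet normal 0.9939 -0.1104 0.0000
    outer loop
      vertex 20.1 5.8 0.0
      vertex 20.9 13.0 26.0
      vertex 20.1 5.8 26.0
    endloop
  endfacet
endsolid part

The G0 Z moves step by Δz≈4.3 mm. Every layer's G1 loop is the same polygon, so the solid is a straight extrusion of it from z=0 to z≈26. Closing with flat bottom and top caps and triangulating gives 32 facets — a regular 9-sided prism (a cylinder approximated with 9 flat sides), circumscribed radius ≈ 10.6 mm, height ≈ 26 mm.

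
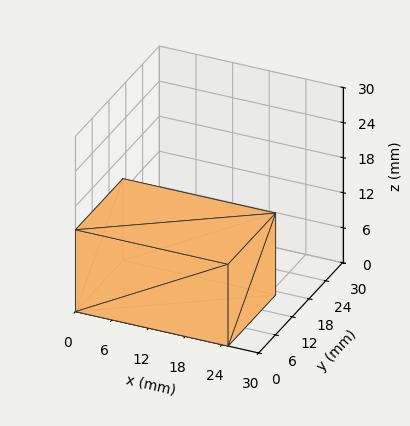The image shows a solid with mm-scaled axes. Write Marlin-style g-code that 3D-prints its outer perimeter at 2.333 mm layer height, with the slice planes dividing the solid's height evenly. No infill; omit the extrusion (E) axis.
Reading the render: the shape is a rectangular box, roughly 25 × 17 mm footprint and 14 mm tall (dimensions read to the nearest mm from the axis ticks). For the g-code, the solid's height is divided into equal slices at the stated Δz and each level perimeter traced with G1 moves after a G0 lift.

; perimeter-only toolpath
G21 ; units = mm
G90 ; absolute positioning
G28 ; home
; layer 1
G0 Z2.333
G0 X0.000 Y0.000
G1 X25.000 Y0.000
G1 X25.000 Y17.000
G1 X0.000 Y17.000
G1 X0.000 Y0.000
; layer 2
G0 Z4.667
G0 X0.000 Y0.000
G1 X25.000 Y0.000
G1 X25.000 Y17.000
G1 X0.000 Y17.000
G1 X0.000 Y0.000
; layer 3
G0 Z7.000
G0 X0.000 Y0.000
G1 X25.000 Y0.000
G1 X25.000 Y17.000
G1 X0.000 Y17.000
G1 X0.000 Y0.000
; layer 4
G0 Z9.333
G0 X0.000 Y0.000
G1 X25.000 Y0.000
G1 X25.000 Y17.000
G1 X0.000 Y17.000
G1 X0.000 Y0.000
; layer 5
G0 Z11.667
G0 X0.000 Y0.000
G1 X25.000 Y0.000
G1 X25.000 Y17.000
G1 X0.000 Y17.000
G1 X0.000 Y0.000
; layer 6
G0 Z14.000
G0 X0.000 Y0.000
G1 X25.000 Y0.000
G1 X25.000 Y17.000
G1 X0.000 Y17.000
G1 X0.000 Y0.000
M2 ; end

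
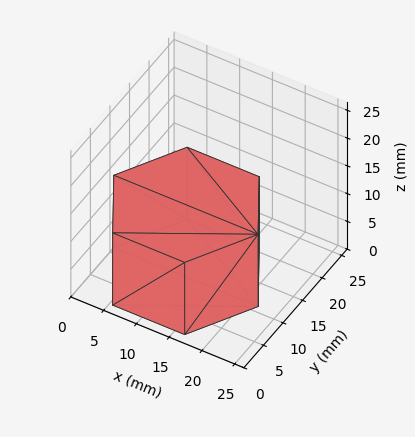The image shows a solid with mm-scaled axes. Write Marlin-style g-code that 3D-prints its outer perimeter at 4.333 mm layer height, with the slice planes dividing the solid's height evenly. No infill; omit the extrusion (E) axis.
Reading the render: the shape is a regular 6-sided prism (a cylinder approximated with 6 flat sides), circumscribed radius ≈ 11 mm, height ≈ 13 mm (dimensions read to the nearest mm from the axis ticks). For the g-code, the solid's height is divided into equal slices at the stated Δz and each level perimeter traced with G1 moves after a G0 lift.

; perimeter-only toolpath
G21 ; units = mm
G90 ; absolute positioning
G28 ; home
; layer 1
G0 Z4.333
G0 X22.000 Y11.000
G1 X16.500 Y20.526
G1 X5.500 Y20.526
G1 X0.000 Y11.000
G1 X5.500 Y1.474
G1 X16.500 Y1.474
G1 X22.000 Y11.000
; layer 2
G0 Z8.667
G0 X22.000 Y11.000
G1 X16.500 Y20.526
G1 X5.500 Y20.526
G1 X0.000 Y11.000
G1 X5.500 Y1.474
G1 X16.500 Y1.474
G1 X22.000 Y11.000
; layer 3
G0 Z13.000
G0 X22.000 Y11.000
G1 X16.500 Y20.526
G1 X5.500 Y20.526
G1 X0.000 Y11.000
G1 X5.500 Y1.474
G1 X16.500 Y1.474
G1 X22.000 Y11.000
M2 ; end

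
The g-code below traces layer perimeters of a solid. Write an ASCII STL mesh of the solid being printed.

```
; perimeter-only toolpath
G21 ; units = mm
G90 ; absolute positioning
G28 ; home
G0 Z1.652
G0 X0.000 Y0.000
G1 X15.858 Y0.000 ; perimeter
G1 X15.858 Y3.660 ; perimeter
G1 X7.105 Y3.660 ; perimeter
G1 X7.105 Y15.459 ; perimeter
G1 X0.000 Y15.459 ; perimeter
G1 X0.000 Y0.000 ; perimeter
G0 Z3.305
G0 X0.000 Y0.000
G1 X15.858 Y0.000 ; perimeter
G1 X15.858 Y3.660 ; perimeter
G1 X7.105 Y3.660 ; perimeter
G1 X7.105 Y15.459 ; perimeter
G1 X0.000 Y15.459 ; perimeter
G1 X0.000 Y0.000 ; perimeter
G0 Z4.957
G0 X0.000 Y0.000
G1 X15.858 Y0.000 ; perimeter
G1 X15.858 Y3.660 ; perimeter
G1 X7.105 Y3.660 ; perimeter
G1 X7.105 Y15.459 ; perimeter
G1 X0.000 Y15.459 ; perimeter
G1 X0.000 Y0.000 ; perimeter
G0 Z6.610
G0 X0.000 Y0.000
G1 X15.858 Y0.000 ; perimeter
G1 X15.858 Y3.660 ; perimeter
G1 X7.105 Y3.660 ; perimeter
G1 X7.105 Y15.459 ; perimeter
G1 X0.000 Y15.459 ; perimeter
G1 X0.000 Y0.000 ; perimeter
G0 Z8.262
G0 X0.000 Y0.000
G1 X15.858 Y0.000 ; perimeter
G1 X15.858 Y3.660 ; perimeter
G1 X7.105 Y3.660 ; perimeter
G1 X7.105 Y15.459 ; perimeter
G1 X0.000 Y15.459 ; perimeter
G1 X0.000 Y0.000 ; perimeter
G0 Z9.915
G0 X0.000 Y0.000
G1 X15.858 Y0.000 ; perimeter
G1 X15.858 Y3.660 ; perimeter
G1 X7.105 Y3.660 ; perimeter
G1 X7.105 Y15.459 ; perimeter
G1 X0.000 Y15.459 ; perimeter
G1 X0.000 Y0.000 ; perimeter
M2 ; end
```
solid part
  facet normal 0.0000 0.0000 -1.0000
    outer loop
      vertex 15.858 3.660 0.000
      vertex 15.858 0.000 0.000
      vertex 0.000 0.000 0.000
    endloop
  endfacet
  facet normal 0.0000 0.0000 -1.0000
    outer loop
      vertex 7.105 3.660 0.000
      vertex 15.858 3.660 0.000
      vertex 0.000 0.000 0.000
    endloop
  endfacet
  facet normal 0.0000 0.0000 -1.0000
    outer loop
      vertex 7.105 15.459 0.000
      vertex 7.105 3.660 0.000
      vertex 0.000 0.000 0.000
    endloop
  endfacet
  facet normal 0.0000 0.0000 -1.0000
    outer loop
      vertex 0.000 15.459 0.000
      vertex 7.105 15.459 0.000
      vertex 0.000 0.000 0.000
    endloop
  endfacet
  facet normal 0.0000 0.0000 1.0000
    outer loop
      vertex 0.000 0.000 9.915
      vertex 15.858 0.000 9.915
      vertex 15.858 3.660 9.915
    endloop
  endfacet
  facet normal 0.0000 0.0000 1.0000
    outer loop
      vertex 0.000 0.000 9.915
      vertex 15.858 3.660 9.915
      vertex 7.105 3.660 9.915
    endloop
  endfacet
  facet normal 0.0000 0.0000 1.0000
    outer loop
      vertex 0.000 0.000 9.915
      vertex 7.105 3.660 9.915
      vertex 7.105 15.459 9.915
    endloop
  endfacet
  facet normal 0.0000 0.0000 1.0000
    outer loop
      vertex 0.000 0.000 9.915
      vertex 7.105 15.459 9.915
      vertex 0.000 15.459 9.915
    endloop
  endfacet
  facet normal 0.0000 -1.0000 0.0000
    outer loop
      vertex 0.000 0.000 0.000
      vertex 15.858 0.000 0.000
      vertex 15.858 0.000 9.915
    endloop
  endfacet
  facet normal 0.0000 -1.0000 0.0000
    outer loop
      vertex 0.000 0.000 0.000
      vertex 15.858 0.000 9.915
      vertex 0.000 0.000 9.915
    endloop
  endfacet
  facet normal 1.0000 0.0000 0.0000
    outer loop
      vertex 15.858 0.000 0.000
      vertex 15.858 3.660 0.000
      vertex 15.858 3.660 9.915
    endloop
  endfacet
  facet normal 1.0000 0.0000 0.0000
    outer loop
      vertex 15.858 0.000 0.000
      vertex 15.858 3.660 9.915
      vertex 15.858 0.000 9.915
    endloop
  endfacet
  facet normal 0.0000 1.0000 0.0000
    outer loop
      vertex 15.858 3.660 0.000
      vertex 7.105 3.660 0.000
      vertex 7.105 3.660 9.915
    endloop
  endfacet
  facet normal 0.0000 1.0000 0.0000
    outer loop
      vertex 15.858 3.660 0.000
      vertex 7.105 3.660 9.915
      vertex 15.858 3.660 9.915
    endloop
  endfacet
  facet normal 1.0000 0.0000 0.0000
    outer loop
      vertex 7.105 3.660 0.000
      vertex 7.105 15.459 0.000
      vertex 7.105 15.459 9.915
    endloop
  endfacet
  facet normal 1.0000 0.0000 0.0000
    outer loop
      vertex 7.105 3.660 0.000
      vertex 7.105 15.459 9.915
      vertex 7.105 3.660 9.915
    endloop
  endfacet
  facet normal 0.0000 1.0000 0.0000
    outer loop
      vertex 7.105 15.459 0.000
      vertex 0.000 15.459 0.000
      vertex 0.000 15.459 9.915
    endloop
  endfacet
  facet normal 0.0000 1.0000 0.0000
    outer loop
      vertex 7.105 15.459 0.000
      vertex 0.000 15.459 9.915
      vertex 7.105 15.459 9.915
    endloop
  endfacet
  facet normal -1.0000 0.0000 0.0000
    outer loop
      vertex 0.000 15.459 0.000
      vertex 0.000 0.000 0.000
      vertex 0.000 0.000 9.915
    endloop
  endfacet
  facet normal -1.0000 0.0000 0.0000
    outer loop
      vertex 0.000 15.459 0.000
      vertex 0.000 0.000 9.915
      vertex 0.000 15.459 9.915
    endloop
  endfacet
endsolid part

The G0 Z moves step by Δz≈1.652 mm. Every layer's G1 loop is the same polygon, so the solid is a straight extrusion of it from z=0 to z≈9.91. Closing with flat bottom and top caps and triangulating gives 20 facets — an L-shaped prism: outer 15.9 × 15.5 mm, arm thicknesses ≈ 3.66 mm (horizontal) and 7.11 mm (vertical), extruded 9.91 mm in z.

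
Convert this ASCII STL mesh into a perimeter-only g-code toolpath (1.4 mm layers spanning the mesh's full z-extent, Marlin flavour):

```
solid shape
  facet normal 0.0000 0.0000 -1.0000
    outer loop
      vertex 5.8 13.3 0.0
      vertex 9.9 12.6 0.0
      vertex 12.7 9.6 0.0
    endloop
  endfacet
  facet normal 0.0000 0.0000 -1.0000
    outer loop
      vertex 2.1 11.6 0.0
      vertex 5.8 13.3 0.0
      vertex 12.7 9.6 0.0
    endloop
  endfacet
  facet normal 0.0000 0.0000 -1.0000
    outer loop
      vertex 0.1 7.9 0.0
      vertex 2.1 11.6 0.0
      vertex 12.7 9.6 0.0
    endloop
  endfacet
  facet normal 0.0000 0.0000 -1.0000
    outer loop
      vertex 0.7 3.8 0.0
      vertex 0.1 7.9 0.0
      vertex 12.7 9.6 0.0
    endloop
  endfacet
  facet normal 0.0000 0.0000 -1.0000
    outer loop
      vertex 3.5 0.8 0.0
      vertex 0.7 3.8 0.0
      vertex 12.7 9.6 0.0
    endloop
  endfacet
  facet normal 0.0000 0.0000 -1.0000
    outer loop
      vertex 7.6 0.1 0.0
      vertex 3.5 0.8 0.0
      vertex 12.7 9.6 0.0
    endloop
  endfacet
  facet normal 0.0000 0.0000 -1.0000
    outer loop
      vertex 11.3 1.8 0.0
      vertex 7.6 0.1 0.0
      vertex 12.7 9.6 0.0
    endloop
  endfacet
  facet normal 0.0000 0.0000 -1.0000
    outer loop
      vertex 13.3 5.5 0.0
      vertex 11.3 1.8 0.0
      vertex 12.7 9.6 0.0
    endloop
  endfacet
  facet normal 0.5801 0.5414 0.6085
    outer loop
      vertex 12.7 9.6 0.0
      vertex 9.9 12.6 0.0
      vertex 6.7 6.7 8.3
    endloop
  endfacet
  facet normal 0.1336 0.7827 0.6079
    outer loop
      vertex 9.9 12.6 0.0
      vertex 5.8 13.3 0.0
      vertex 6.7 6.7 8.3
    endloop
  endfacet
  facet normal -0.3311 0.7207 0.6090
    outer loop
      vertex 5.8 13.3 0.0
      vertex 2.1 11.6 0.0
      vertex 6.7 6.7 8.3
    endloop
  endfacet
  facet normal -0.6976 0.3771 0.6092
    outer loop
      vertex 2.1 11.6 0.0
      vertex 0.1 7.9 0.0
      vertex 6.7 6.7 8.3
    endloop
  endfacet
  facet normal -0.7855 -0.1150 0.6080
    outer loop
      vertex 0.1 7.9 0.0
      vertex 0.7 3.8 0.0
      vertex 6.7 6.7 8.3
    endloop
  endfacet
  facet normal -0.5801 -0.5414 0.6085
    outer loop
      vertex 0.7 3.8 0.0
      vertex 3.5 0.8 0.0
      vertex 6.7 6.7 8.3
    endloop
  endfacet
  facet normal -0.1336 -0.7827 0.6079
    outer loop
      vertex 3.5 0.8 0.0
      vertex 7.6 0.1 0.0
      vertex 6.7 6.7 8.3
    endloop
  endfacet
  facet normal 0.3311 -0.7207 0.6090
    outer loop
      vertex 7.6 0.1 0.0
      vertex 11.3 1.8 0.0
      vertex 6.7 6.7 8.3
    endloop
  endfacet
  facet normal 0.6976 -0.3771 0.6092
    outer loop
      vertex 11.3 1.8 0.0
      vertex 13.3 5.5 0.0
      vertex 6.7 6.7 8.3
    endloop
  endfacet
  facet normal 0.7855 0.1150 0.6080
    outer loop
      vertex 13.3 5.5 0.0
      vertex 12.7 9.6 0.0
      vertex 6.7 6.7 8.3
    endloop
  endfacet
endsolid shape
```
; perimeter-only toolpath
G21 ; units = mm
G90 ; absolute positioning
G28 ; home
; layer 1
G0 Z1.4
G0 X11.7 Y9.1
G1 X9.4 Y11.6
G1 X6.0 Y12.2
G1 X2.9 Y10.8
G1 X1.2 Y7.7
G1 X1.7 Y4.3
G1 X4.0 Y1.8
G1 X7.4 Y1.2
G1 X10.5 Y2.6
G1 X12.2 Y5.7
G1 X11.7 Y9.1
; layer 2
G0 Z2.8
G0 X10.7 Y8.6
G1 X8.8 Y10.6
G1 X6.1 Y11.1
G1 X3.6 Y10.0
G1 X2.3 Y7.5
G1 X2.7 Y4.8
G1 X4.6 Y2.8
G1 X7.3 Y2.3
G1 X9.8 Y3.4
G1 X11.1 Y5.9
G1 X10.7 Y8.6
; layer 3
G0 Z4.2
G0 X9.7 Y8.2
G1 X8.3 Y9.7
G1 X6.2 Y10.0
G1 X4.4 Y9.2
G1 X3.4 Y7.3
G1 X3.7 Y5.2
G1 X5.1 Y3.8
G1 X7.2 Y3.4
G1 X9.0 Y4.2
G1 X10.0 Y6.1
G1 X9.7 Y8.2
; layer 4
G0 Z5.5
G0 X8.7 Y7.7
G1 X7.8 Y8.7
G1 X6.4 Y8.9
G1 X5.2 Y8.3
G1 X4.5 Y7.1
G1 X4.7 Y5.7
G1 X5.6 Y4.7
G1 X7.0 Y4.5
G1 X8.2 Y5.1
G1 X8.9 Y6.3
G1 X8.7 Y7.7
; layer 5
G0 Z6.9
G0 X7.7 Y7.2
G1 X7.2 Y7.7
G1 X6.6 Y7.8
G1 X5.9 Y7.5
G1 X5.6 Y6.9
G1 X5.7 Y6.2
G1 X6.2 Y5.7
G1 X6.9 Y5.6
G1 X7.5 Y5.9
G1 X7.8 Y6.5
G1 X7.7 Y7.2
M2 ; end

The solid is a regular 10-sided pyramid, base circumscribed radius ≈ 6.7 mm, apex at z ≈ 8.3 mm. Slicing at Δz = 1.4 mm — 6 equal slices spanning the solid's height, so layer i sits at z = i·h/6 — gives 5 non-empty perimeters. Each is a 10-segment closed polygon; G0 lifts to the layer z and rapids to the start vertex, then G1 traces the edges. The cross-section shrinks linearly with z (the slice at the apex is degenerate and omitted).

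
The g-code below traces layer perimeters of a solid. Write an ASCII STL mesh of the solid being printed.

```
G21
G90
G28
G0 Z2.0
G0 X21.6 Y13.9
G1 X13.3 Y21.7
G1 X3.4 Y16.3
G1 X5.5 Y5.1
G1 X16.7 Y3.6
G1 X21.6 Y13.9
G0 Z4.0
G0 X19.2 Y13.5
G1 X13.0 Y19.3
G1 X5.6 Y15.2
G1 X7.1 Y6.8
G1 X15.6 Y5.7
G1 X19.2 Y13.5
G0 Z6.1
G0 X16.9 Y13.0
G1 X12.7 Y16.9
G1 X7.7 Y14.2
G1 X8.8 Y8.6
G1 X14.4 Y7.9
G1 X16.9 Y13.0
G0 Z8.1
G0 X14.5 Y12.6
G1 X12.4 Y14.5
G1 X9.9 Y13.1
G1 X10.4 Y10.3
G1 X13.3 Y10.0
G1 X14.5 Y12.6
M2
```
solid part
  facet normal 0.0000 0.0000 -1.0000
    outer loop
      vertex 1.2 17.3 0.0
      vertex 13.6 24.1 0.0
      vertex 24.0 14.4 0.0
    endloop
  endfacet
  facet normal 0.0000 0.0000 -1.0000
    outer loop
      vertex 3.8 3.3 0.0
      vertex 1.2 17.3 0.0
      vertex 24.0 14.4 0.0
    endloop
  endfacet
  facet normal 0.0000 0.0000 -1.0000
    outer loop
      vertex 17.9 1.5 0.0
      vertex 3.8 3.3 0.0
      vertex 24.0 14.4 0.0
    endloop
  endfacet
  facet normal 0.4895 0.5249 0.6963
    outer loop
      vertex 24.0 14.4 0.0
      vertex 13.6 24.1 0.0
      vertex 12.1 12.1 10.1
    endloop
  endfacet
  facet normal -0.3451 0.6293 0.6964
    outer loop
      vertex 13.6 24.1 0.0
      vertex 1.2 17.3 0.0
      vertex 12.1 12.1 10.1
    endloop
  endfacet
  facet normal -0.7068 -0.1313 0.6952
    outer loop
      vertex 1.2 17.3 0.0
      vertex 3.8 3.3 0.0
      vertex 12.1 12.1 10.1
    endloop
  endfacet
  facet normal -0.0910 -0.7126 0.6956
    outer loop
      vertex 3.8 3.3 0.0
      vertex 17.9 1.5 0.0
      vertex 12.1 12.1 10.1
    endloop
  endfacet
  facet normal 0.6496 -0.3072 0.6954
    outer loop
      vertex 17.9 1.5 0.0
      vertex 24.0 14.4 0.0
      vertex 12.1 12.1 10.1
    endloop
  endfacet
endsolid part

The G0 Z moves step by Δz≈2.0 mm. The G1 loops shrink linearly with z, so the solid tapers from its base footprint up to z≈10.1. Closing with a flat bottom cap and the tapered top and triangulating gives 8 facets — a regular 5-sided pyramid, base circumscribed radius ≈ 12.1 mm, apex at z ≈ 10.1 mm.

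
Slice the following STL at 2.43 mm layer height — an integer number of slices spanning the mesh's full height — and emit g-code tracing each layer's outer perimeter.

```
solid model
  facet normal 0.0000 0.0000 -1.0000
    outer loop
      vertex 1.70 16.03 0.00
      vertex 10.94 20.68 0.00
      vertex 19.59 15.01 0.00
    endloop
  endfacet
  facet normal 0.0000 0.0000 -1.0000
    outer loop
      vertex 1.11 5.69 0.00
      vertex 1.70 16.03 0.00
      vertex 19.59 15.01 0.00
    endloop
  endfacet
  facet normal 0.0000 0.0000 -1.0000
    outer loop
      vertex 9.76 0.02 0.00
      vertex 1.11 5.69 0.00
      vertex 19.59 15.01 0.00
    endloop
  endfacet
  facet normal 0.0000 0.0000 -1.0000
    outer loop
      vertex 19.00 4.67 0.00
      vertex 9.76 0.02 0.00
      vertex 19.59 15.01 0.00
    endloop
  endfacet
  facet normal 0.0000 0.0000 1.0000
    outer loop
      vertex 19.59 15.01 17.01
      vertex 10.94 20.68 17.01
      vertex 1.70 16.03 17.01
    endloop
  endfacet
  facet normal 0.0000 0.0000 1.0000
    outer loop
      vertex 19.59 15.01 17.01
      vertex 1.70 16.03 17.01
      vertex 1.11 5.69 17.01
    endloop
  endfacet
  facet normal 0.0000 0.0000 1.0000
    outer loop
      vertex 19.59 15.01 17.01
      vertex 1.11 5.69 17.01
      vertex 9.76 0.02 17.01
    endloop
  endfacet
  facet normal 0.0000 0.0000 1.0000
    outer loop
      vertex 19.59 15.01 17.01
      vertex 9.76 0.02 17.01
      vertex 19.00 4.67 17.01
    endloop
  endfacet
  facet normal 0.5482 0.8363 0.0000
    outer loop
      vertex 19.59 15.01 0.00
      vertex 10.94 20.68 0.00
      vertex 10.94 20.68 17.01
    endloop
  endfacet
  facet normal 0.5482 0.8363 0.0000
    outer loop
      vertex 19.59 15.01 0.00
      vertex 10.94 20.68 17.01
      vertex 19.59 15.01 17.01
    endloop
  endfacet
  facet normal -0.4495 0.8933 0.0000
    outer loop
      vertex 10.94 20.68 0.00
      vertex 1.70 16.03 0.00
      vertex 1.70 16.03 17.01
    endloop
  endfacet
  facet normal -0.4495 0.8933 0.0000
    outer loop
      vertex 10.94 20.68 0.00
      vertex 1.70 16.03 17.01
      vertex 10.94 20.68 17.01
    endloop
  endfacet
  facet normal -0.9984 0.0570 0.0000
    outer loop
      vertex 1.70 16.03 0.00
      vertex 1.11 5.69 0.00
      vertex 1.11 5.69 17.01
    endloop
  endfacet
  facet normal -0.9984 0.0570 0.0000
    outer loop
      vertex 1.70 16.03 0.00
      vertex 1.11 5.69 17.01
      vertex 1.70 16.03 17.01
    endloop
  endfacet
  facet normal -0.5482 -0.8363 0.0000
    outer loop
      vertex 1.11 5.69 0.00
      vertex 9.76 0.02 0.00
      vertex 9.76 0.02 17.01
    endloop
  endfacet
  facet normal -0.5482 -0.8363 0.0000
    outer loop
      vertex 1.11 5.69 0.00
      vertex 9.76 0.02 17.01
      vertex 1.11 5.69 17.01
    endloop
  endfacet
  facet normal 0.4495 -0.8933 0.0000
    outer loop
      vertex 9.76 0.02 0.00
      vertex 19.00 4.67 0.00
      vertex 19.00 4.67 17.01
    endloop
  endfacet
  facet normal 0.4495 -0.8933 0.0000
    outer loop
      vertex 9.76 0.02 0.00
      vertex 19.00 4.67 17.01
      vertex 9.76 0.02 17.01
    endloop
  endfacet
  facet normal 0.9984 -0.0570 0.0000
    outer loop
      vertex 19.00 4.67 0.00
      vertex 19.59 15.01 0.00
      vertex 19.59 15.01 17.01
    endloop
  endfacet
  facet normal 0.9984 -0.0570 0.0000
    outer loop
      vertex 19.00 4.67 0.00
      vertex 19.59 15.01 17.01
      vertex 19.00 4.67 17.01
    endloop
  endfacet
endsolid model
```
; perimeter-only toolpath
G21 ; units = mm
G90 ; absolute positioning
G28 ; home
; layer 1
G0 Z2.43
G0 X19.59 Y15.01
G1 X10.94 Y20.68
G1 X1.70 Y16.03
G1 X1.11 Y5.69
G1 X9.76 Y0.02
G1 X19.00 Y4.67
G1 X19.59 Y15.01
; layer 2
G0 Z4.86
G0 X19.59 Y15.01
G1 X10.94 Y20.68
G1 X1.70 Y16.03
G1 X1.11 Y5.69
G1 X9.76 Y0.02
G1 X19.00 Y4.67
G1 X19.59 Y15.01
; layer 3
G0 Z7.29
G0 X19.59 Y15.01
G1 X10.94 Y20.68
G1 X1.70 Y16.03
G1 X1.11 Y5.69
G1 X9.76 Y0.02
G1 X19.00 Y4.67
G1 X19.59 Y15.01
; layer 4
G0 Z9.72
G0 X19.59 Y15.01
G1 X10.94 Y20.68
G1 X1.70 Y16.03
G1 X1.11 Y5.69
G1 X9.76 Y0.02
G1 X19.00 Y4.67
G1 X19.59 Y15.01
; layer 5
G0 Z12.15
G0 X19.59 Y15.01
G1 X10.94 Y20.68
G1 X1.70 Y16.03
G1 X1.11 Y5.69
G1 X9.76 Y0.02
G1 X19.00 Y4.67
G1 X19.59 Y15.01
; layer 6
G0 Z14.58
G0 X19.59 Y15.01
G1 X10.94 Y20.68
G1 X1.70 Y16.03
G1 X1.11 Y5.69
G1 X9.76 Y0.02
G1 X19.00 Y4.67
G1 X19.59 Y15.01
; layer 7
G0 Z17.01
G0 X19.59 Y15.01
G1 X10.94 Y20.68
G1 X1.70 Y16.03
G1 X1.11 Y5.69
G1 X9.76 Y0.02
G1 X19.00 Y4.67
G1 X19.59 Y15.01
M2 ; end

The solid is a regular 6-sided prism (a cylinder approximated with 6 flat sides), circumscribed radius ≈ 10.3 mm, height ≈ 17 mm. Slicing at Δz = 2.43 mm — 7 equal slices spanning the solid's height, so layer i sits at z = i·h/7 — gives 7 non-empty perimeters. Each is a 6-segment closed polygon; G0 lifts to the layer z and rapids to the start vertex, then G1 traces the edges.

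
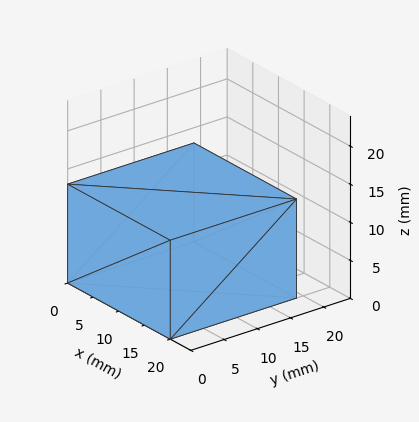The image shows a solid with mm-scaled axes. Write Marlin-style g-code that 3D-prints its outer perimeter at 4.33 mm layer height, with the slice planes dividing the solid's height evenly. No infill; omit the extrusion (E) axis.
Reading the render: the shape is a rectangular box, roughly 20 × 19 mm footprint and 13 mm tall (dimensions read to the nearest mm from the axis ticks). For the g-code, the solid's height is divided into equal slices at the stated Δz and each level perimeter traced with G1 moves after a G0 lift.

; perimeter-only toolpath
G21 ; units = mm
G90 ; absolute positioning
G28 ; home
; layer 1
G0 Z4.33
G0 X0.00 Y0.00
G1 X20.00 Y0.00
G1 X20.00 Y19.00
G1 X0.00 Y19.00
G1 X0.00 Y0.00
; layer 2
G0 Z8.67
G0 X0.00 Y0.00
G1 X20.00 Y0.00
G1 X20.00 Y19.00
G1 X0.00 Y19.00
G1 X0.00 Y0.00
; layer 3
G0 Z13.00
G0 X0.00 Y0.00
G1 X20.00 Y0.00
G1 X20.00 Y19.00
G1 X0.00 Y19.00
G1 X0.00 Y0.00
M2 ; end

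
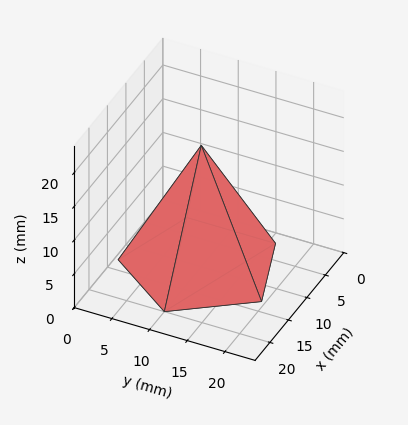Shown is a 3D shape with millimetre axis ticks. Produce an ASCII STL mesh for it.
Reading the render: the shape is a regular 5-sided pyramid, base circumscribed radius ≈ 10 mm, apex at z ≈ 18 mm (dimensions read to the nearest mm from the axis ticks). For the STL, each face is triangulated and given an outward normal.

solid part
  facet normal 0.0000 0.0000 -1.0000
    outer loop
      vertex 1.91 15.88 0.00
      vertex 13.09 19.51 0.00
      vertex 20.00 10.00 0.00
    endloop
  endfacet
  facet normal 0.0000 0.0000 -1.0000
    outer loop
      vertex 1.91 4.12 0.00
      vertex 1.91 15.88 0.00
      vertex 20.00 10.00 0.00
    endloop
  endfacet
  facet normal 0.0000 0.0000 -1.0000
    outer loop
      vertex 13.09 0.49 0.00
      vertex 1.91 4.12 0.00
      vertex 20.00 10.00 0.00
    endloop
  endfacet
  facet normal 0.7379 0.5362 0.4099
    outer loop
      vertex 20.00 10.00 0.00
      vertex 13.09 19.51 0.00
      vertex 10.00 10.00 18.00
    endloop
  endfacet
  facet normal -0.2817 0.8675 0.4100
    outer loop
      vertex 13.09 19.51 0.00
      vertex 1.91 15.88 0.00
      vertex 10.00 10.00 18.00
    endloop
  endfacet
  facet normal -0.9121 0.0000 0.4099
    outer loop
      vertex 1.91 15.88 0.00
      vertex 1.91 4.12 0.00
      vertex 10.00 10.00 18.00
    endloop
  endfacet
  facet normal -0.2817 -0.8675 0.4100
    outer loop
      vertex 1.91 4.12 0.00
      vertex 13.09 0.49 0.00
      vertex 10.00 10.00 18.00
    endloop
  endfacet
  facet normal 0.7379 -0.5362 0.4099
    outer loop
      vertex 13.09 0.49 0.00
      vertex 20.00 10.00 0.00
      vertex 10.00 10.00 18.00
    endloop
  endfacet
endsolid part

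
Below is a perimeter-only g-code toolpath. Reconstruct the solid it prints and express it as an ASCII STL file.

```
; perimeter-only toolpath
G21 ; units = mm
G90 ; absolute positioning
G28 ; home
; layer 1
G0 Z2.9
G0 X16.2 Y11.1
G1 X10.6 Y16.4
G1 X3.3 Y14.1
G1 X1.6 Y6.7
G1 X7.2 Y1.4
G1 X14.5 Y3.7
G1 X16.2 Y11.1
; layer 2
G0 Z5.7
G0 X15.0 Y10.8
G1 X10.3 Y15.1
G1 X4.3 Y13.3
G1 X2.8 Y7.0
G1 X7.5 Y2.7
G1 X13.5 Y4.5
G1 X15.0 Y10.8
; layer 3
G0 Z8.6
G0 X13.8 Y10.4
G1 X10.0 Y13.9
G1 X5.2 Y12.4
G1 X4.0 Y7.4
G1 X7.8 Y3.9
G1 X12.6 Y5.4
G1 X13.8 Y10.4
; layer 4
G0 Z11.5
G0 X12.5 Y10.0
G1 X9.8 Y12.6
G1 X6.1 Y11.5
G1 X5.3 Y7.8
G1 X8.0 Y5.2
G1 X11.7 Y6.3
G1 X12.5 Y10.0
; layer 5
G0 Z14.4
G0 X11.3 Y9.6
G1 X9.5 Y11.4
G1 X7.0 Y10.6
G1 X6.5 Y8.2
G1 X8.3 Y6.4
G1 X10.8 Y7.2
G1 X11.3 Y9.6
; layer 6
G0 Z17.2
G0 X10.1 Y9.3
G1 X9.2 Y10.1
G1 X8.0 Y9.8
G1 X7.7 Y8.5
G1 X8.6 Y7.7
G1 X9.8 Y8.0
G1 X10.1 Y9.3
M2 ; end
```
solid part
  facet normal 0.0000 0.0000 -1.0000
    outer loop
      vertex 2.4 15.0 0.0
      vertex 10.9 17.6 0.0
      vertex 17.4 11.5 0.0
    endloop
  endfacet
  facet normal 0.0000 0.0000 -1.0000
    outer loop
      vertex 0.4 6.3 0.0
      vertex 2.4 15.0 0.0
      vertex 17.4 11.5 0.0
    endloop
  endfacet
  facet normal 0.0000 0.0000 -1.0000
    outer loop
      vertex 6.9 0.2 0.0
      vertex 0.4 6.3 0.0
      vertex 17.4 11.5 0.0
    endloop
  endfacet
  facet normal 0.0000 0.0000 -1.0000
    outer loop
      vertex 15.4 2.8 0.0
      vertex 6.9 0.2 0.0
      vertex 17.4 11.5 0.0
    endloop
  endfacet
  facet normal 0.6389 0.6808 0.3582
    outer loop
      vertex 17.4 11.5 0.0
      vertex 10.9 17.6 0.0
      vertex 8.9 8.9 20.1
    endloop
  endfacet
  facet normal -0.2730 0.8925 0.3591
    outer loop
      vertex 10.9 17.6 0.0
      vertex 2.4 15.0 0.0
      vertex 8.9 8.9 20.1
    endloop
  endfacet
  facet normal -0.9101 0.2092 0.3578
    outer loop
      vertex 2.4 15.0 0.0
      vertex 0.4 6.3 0.0
      vertex 8.9 8.9 20.1
    endloop
  endfacet
  facet normal -0.6389 -0.6808 0.3582
    outer loop
      vertex 0.4 6.3 0.0
      vertex 6.9 0.2 0.0
      vertex 8.9 8.9 20.1
    endloop
  endfacet
  facet normal 0.2730 -0.8925 0.3591
    outer loop
      vertex 6.9 0.2 0.0
      vertex 15.4 2.8 0.0
      vertex 8.9 8.9 20.1
    endloop
  endfacet
  facet normal 0.9101 -0.2092 0.3578
    outer loop
      vertex 15.4 2.8 0.0
      vertex 17.4 11.5 0.0
      vertex 8.9 8.9 20.1
    endloop
  endfacet
endsolid part

The G0 Z moves step by Δz≈2.9 mm. The G1 loops shrink linearly with z, so the solid tapers from its base footprint up to z≈20.1. Closing with a flat bottom cap and the tapered top and triangulating gives 10 facets — a regular 6-sided pyramid, base circumscribed radius ≈ 8.9 mm, apex at z ≈ 20.1 mm.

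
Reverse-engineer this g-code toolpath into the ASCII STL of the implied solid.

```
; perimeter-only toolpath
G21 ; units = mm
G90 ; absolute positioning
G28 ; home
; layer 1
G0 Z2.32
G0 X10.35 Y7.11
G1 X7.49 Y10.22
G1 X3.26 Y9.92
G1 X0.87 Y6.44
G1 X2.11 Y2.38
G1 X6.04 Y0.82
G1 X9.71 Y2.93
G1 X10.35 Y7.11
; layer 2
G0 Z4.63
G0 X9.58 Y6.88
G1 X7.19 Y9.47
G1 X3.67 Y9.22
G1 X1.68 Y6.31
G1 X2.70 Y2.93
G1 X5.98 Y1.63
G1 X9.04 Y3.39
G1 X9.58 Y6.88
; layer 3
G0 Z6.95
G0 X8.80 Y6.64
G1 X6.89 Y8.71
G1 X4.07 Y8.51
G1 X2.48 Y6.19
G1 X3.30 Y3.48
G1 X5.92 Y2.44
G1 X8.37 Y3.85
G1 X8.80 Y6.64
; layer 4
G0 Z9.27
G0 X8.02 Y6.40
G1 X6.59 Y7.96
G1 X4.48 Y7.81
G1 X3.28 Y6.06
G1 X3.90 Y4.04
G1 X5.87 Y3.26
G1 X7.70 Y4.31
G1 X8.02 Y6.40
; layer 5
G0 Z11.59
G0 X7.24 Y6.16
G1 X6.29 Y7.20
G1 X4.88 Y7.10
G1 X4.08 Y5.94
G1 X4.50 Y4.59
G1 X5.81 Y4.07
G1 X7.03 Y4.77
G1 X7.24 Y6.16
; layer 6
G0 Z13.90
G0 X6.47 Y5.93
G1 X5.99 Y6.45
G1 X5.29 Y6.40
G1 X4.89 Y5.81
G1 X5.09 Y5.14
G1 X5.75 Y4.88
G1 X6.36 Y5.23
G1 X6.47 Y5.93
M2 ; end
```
solid part
  facet normal 0.0000 0.0000 -1.0000
    outer loop
      vertex 2.86 10.63 0.00
      vertex 7.79 10.98 0.00
      vertex 11.13 7.35 0.00
    endloop
  endfacet
  facet normal 0.0000 0.0000 -1.0000
    outer loop
      vertex 0.07 6.56 0.00
      vertex 2.86 10.63 0.00
      vertex 11.13 7.35 0.00
    endloop
  endfacet
  facet normal 0.0000 0.0000 -1.0000
    outer loop
      vertex 1.51 1.83 0.00
      vertex 0.07 6.56 0.00
      vertex 11.13 7.35 0.00
    endloop
  endfacet
  facet normal 0.0000 0.0000 -1.0000
    outer loop
      vertex 6.10 0.01 0.00
      vertex 1.51 1.83 0.00
      vertex 11.13 7.35 0.00
    endloop
  endfacet
  facet normal 0.0000 0.0000 -1.0000
    outer loop
      vertex 10.38 2.47 0.00
      vertex 6.10 0.01 0.00
      vertex 11.13 7.35 0.00
    endloop
  endfacet
  facet normal 0.7017 0.6456 0.3014
    outer loop
      vertex 11.13 7.35 0.00
      vertex 7.79 10.98 0.00
      vertex 5.69 5.69 16.22
    endloop
  endfacet
  facet normal -0.0675 0.9511 0.3014
    outer loop
      vertex 7.79 10.98 0.00
      vertex 2.86 10.63 0.00
      vertex 5.69 5.69 16.22
    endloop
  endfacet
  facet normal -0.7865 0.5391 0.3014
    outer loop
      vertex 2.86 10.63 0.00
      vertex 0.07 6.56 0.00
      vertex 5.69 5.69 16.22
    endloop
  endfacet
  facet normal -0.9122 -0.2777 0.3012
    outer loop
      vertex 0.07 6.56 0.00
      vertex 1.51 1.83 0.00
      vertex 5.69 5.69 16.22
    endloop
  endfacet
  facet normal -0.3514 -0.8863 0.3015
    outer loop
      vertex 1.51 1.83 0.00
      vertex 6.10 0.01 0.00
      vertex 5.69 5.69 16.22
    endloop
  endfacet
  facet normal 0.4751 -0.8267 0.3015
    outer loop
      vertex 6.10 0.01 0.00
      vertex 10.38 2.47 0.00
      vertex 5.69 5.69 16.22
    endloop
  endfacet
  facet normal 0.9425 -0.1448 0.3013
    outer loop
      vertex 10.38 2.47 0.00
      vertex 11.13 7.35 0.00
      vertex 5.69 5.69 16.22
    endloop
  endfacet
endsolid part

The G0 Z moves step by Δz≈2.32 mm. The G1 loops shrink linearly with z, so the solid tapers from its base footprint up to z≈16.2. Closing with a flat bottom cap and the tapered top and triangulating gives 12 facets — a regular 7-sided pyramid, base circumscribed radius ≈ 5.69 mm, apex at z ≈ 16.2 mm.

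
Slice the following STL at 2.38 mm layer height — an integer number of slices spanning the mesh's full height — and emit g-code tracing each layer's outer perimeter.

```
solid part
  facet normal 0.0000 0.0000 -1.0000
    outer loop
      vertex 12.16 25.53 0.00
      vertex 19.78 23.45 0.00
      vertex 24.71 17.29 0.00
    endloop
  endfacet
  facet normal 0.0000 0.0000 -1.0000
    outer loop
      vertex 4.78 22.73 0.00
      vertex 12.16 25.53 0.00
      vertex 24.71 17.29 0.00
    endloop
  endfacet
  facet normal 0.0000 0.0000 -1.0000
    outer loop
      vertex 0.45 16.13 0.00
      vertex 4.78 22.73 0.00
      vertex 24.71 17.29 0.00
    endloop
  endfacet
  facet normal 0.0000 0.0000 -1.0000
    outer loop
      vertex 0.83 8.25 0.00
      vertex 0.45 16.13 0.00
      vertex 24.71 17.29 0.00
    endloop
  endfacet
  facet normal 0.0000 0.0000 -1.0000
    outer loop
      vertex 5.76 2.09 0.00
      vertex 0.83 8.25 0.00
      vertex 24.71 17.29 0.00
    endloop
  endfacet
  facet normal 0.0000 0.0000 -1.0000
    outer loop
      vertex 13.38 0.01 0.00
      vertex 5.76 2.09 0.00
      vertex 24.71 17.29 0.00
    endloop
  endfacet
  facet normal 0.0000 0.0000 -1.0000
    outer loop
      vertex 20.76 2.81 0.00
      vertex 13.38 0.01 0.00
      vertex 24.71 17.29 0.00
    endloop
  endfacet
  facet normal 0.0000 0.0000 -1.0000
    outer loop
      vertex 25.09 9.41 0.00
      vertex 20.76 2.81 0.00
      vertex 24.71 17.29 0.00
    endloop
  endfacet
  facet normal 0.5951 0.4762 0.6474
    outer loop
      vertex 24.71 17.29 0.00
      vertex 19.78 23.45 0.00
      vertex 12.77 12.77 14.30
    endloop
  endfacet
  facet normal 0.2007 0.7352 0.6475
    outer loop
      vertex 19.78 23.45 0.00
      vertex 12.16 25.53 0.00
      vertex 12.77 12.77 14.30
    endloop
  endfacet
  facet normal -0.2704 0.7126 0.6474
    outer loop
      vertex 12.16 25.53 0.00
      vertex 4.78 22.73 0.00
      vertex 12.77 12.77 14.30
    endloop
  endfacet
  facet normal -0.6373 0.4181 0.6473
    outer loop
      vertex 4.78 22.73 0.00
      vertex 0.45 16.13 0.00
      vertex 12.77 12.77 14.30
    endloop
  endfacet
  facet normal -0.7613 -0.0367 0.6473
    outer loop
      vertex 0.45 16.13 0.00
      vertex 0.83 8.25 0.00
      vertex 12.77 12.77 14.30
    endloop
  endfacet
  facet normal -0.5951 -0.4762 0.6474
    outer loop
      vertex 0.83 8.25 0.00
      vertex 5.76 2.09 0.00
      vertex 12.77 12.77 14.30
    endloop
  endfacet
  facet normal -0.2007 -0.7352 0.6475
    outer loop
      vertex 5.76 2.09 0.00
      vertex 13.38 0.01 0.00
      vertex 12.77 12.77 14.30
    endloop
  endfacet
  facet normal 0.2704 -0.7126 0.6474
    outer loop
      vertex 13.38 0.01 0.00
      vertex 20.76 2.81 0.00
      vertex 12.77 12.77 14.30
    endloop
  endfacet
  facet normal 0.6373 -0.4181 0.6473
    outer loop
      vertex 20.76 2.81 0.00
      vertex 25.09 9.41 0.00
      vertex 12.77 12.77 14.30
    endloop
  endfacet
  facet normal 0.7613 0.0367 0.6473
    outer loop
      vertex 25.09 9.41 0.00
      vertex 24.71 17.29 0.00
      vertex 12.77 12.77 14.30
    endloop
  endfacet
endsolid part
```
; perimeter-only toolpath
G21 ; units = mm
G90 ; absolute positioning
G28 ; home
; layer 1
G0 Z2.38
G0 X22.72 Y16.54
G1 X18.61 Y21.67
G1 X12.26 Y23.40
G1 X6.11 Y21.07
G1 X2.50 Y15.57
G1 X2.82 Y9.00
G1 X6.93 Y3.87
G1 X13.28 Y2.14
G1 X19.43 Y4.47
G1 X23.04 Y9.97
G1 X22.72 Y16.54
; layer 2
G0 Z4.77
G0 X20.73 Y15.78
G1 X17.44 Y19.89
G1 X12.36 Y21.28
G1 X7.44 Y19.41
G1 X4.56 Y15.01
G1 X4.81 Y9.76
G1 X8.10 Y5.65
G1 X13.18 Y4.26
G1 X18.10 Y6.13
G1 X20.98 Y10.53
G1 X20.73 Y15.78
; layer 3
G0 Z7.15
G0 X18.74 Y15.03
G1 X16.27 Y18.11
G1 X12.46 Y19.15
G1 X8.78 Y17.75
G1 X6.61 Y14.45
G1 X6.80 Y10.51
G1 X9.27 Y7.43
G1 X13.07 Y6.39
G1 X16.77 Y7.79
G1 X18.93 Y11.09
G1 X18.74 Y15.03
; layer 4
G0 Z9.53
G0 X16.75 Y14.28
G1 X15.11 Y16.33
G1 X12.57 Y17.02
G1 X10.11 Y16.09
G1 X8.66 Y13.89
G1 X8.79 Y11.26
G1 X10.43 Y9.21
G1 X12.97 Y8.52
G1 X15.43 Y9.45
G1 X16.88 Y11.65
G1 X16.75 Y14.28
; layer 5
G0 Z11.92
G0 X14.76 Y13.52
G1 X13.94 Y14.55
G1 X12.67 Y14.90
G1 X11.44 Y14.43
G1 X10.72 Y13.33
G1 X10.78 Y12.02
G1 X11.60 Y10.99
G1 X12.87 Y10.64
G1 X14.10 Y11.11
G1 X14.82 Y12.21
G1 X14.76 Y13.52
M2 ; end

The solid is a regular 10-sided pyramid, base circumscribed radius ≈ 12.8 mm, apex at z ≈ 14.3 mm. Slicing at Δz = 2.38 mm — 6 equal slices spanning the solid's height, so layer i sits at z = i·h/6 — gives 5 non-empty perimeters. Each is a 10-segment closed polygon; G0 lifts to the layer z and rapids to the start vertex, then G1 traces the edges. The cross-section shrinks linearly with z (the slice at the apex is degenerate and omitted).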